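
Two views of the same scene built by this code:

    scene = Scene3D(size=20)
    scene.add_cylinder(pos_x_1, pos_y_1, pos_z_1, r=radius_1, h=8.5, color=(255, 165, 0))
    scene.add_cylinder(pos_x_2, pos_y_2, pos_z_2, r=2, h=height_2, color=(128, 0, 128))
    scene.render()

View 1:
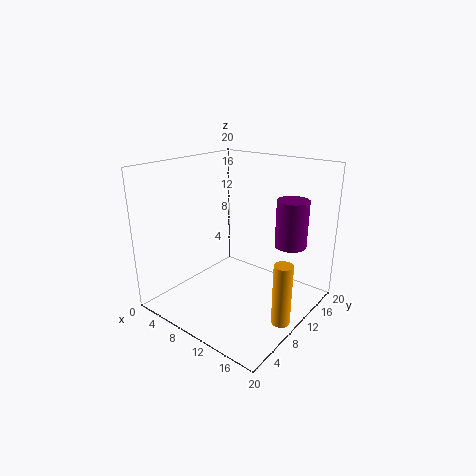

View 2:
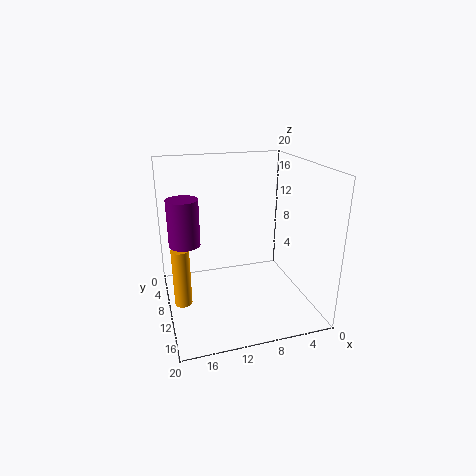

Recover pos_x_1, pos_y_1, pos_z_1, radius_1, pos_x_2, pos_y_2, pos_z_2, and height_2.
pos_x_1 = 18, pos_y_1 = 9, pos_z_1 = 0.25, radius_1 = 1.25, pos_x_2 = 17.5, pos_y_2 = 11.25, pos_z_2 = 10.5, height_2 = 6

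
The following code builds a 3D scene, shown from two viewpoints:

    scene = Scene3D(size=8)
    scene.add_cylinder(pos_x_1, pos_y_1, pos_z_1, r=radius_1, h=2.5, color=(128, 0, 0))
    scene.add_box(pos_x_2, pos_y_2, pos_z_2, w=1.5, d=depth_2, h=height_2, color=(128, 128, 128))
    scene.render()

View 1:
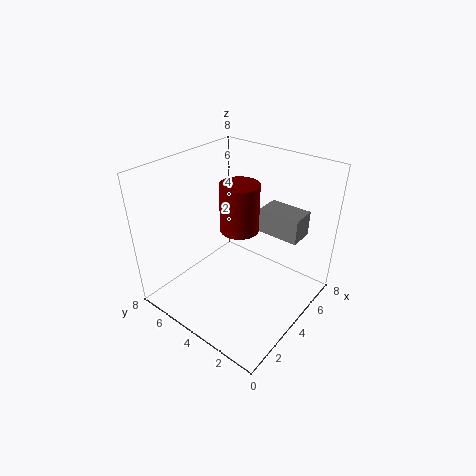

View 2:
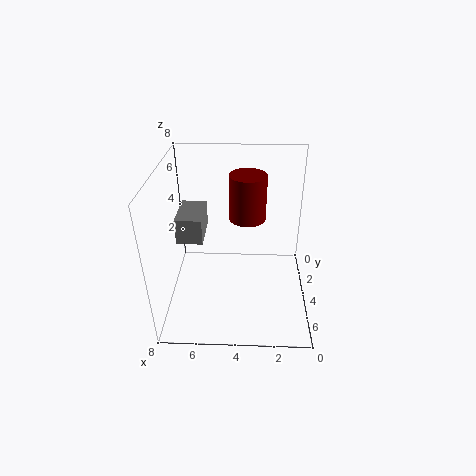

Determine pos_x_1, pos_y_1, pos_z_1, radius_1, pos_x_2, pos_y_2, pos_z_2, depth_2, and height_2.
pos_x_1 = 3.5; pos_y_1 = 3.5; pos_z_1 = 5; radius_1 = 1; pos_x_2 = 6; pos_y_2 = 1.5; pos_z_2 = 3.5; depth_2 = 2.5; height_2 = 1.5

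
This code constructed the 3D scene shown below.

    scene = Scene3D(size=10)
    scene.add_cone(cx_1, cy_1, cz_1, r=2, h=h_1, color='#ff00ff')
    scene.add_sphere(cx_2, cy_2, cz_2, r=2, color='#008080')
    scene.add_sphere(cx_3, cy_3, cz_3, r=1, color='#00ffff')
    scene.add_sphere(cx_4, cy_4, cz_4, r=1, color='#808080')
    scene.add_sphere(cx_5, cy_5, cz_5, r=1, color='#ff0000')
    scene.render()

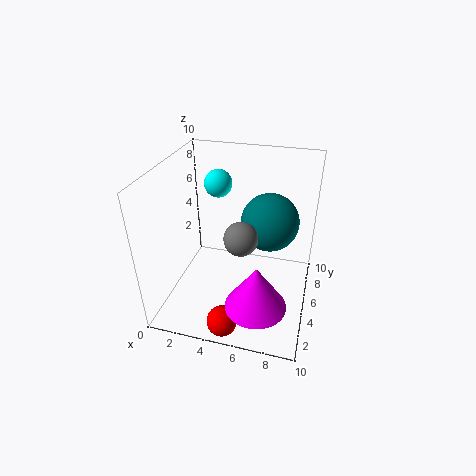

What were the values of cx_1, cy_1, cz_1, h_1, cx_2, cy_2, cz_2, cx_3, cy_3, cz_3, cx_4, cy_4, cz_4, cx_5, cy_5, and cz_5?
cx_1 = 7; cy_1 = 2; cz_1 = 2; h_1 = 3; cx_2 = 7; cy_2 = 6; cz_2 = 6; cx_3 = 3; cy_3 = 7; cz_3 = 8; cx_4 = 6; cy_4 = 2; cz_4 = 7; cx_5 = 5; cy_5 = 1; cz_5 = 1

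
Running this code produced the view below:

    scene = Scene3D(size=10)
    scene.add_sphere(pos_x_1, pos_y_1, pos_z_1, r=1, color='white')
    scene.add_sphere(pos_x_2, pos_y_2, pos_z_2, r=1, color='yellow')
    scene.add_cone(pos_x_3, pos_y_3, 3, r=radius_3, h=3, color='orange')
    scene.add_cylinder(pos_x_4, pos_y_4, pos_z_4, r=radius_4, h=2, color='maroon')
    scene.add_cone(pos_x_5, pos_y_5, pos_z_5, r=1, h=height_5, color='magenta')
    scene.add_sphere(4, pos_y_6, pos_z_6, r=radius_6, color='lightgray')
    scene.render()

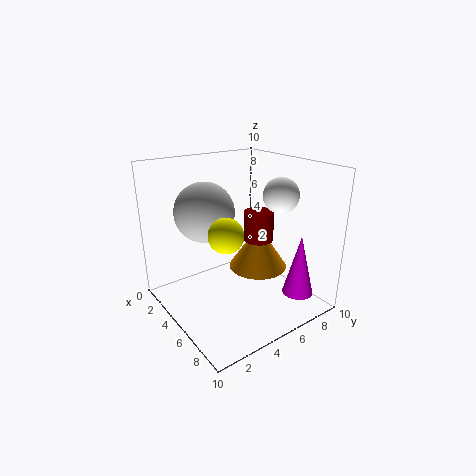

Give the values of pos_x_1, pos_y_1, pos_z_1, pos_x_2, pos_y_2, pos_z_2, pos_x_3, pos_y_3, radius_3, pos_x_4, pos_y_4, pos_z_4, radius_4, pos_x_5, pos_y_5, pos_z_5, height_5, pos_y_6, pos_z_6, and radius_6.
pos_x_1 = 9, pos_y_1 = 5, pos_z_1 = 9, pos_x_2 = 8, pos_y_2 = 2, pos_z_2 = 7, pos_x_3 = 6, pos_y_3 = 6, radius_3 = 2, pos_x_4 = 6, pos_y_4 = 6, pos_z_4 = 5, radius_4 = 1, pos_x_5 = 9, pos_y_5 = 7, pos_z_5 = 2, height_5 = 4, pos_y_6 = 3, pos_z_6 = 7, radius_6 = 2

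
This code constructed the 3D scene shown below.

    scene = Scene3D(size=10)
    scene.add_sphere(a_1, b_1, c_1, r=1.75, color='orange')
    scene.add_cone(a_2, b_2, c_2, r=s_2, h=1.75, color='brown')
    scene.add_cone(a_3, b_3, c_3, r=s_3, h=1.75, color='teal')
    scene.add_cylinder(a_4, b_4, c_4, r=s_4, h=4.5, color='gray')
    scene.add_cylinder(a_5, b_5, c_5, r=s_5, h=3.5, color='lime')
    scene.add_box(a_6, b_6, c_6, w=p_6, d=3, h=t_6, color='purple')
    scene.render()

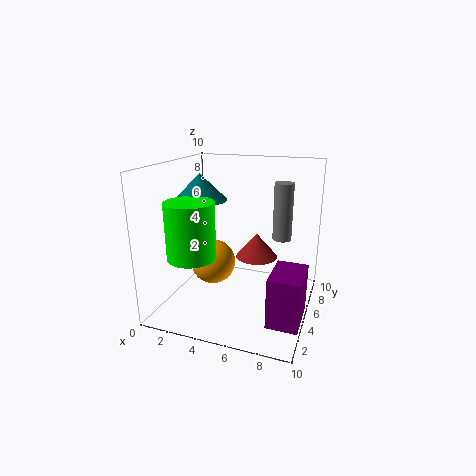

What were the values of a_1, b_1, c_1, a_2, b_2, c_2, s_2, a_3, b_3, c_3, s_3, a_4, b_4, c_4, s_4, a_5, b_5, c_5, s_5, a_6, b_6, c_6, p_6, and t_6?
a_1 = 2.25, b_1 = 6.75, c_1 = 2, a_2 = 6, b_2 = 6.25, c_2 = 3.25, s_2 = 1.5, a_3 = 2.75, b_3 = 4, c_3 = 7.75, s_3 = 1.75, a_4 = 7.25, b_4 = 9, c_4 = 3.75, s_4 = 0.75, a_5 = 3.25, b_5 = 1.5, c_5 = 4.75, s_5 = 1.5, a_6 = 8, b_6 = 1.5, c_6 = 0.75, p_6 = 2, t_6 = 3.25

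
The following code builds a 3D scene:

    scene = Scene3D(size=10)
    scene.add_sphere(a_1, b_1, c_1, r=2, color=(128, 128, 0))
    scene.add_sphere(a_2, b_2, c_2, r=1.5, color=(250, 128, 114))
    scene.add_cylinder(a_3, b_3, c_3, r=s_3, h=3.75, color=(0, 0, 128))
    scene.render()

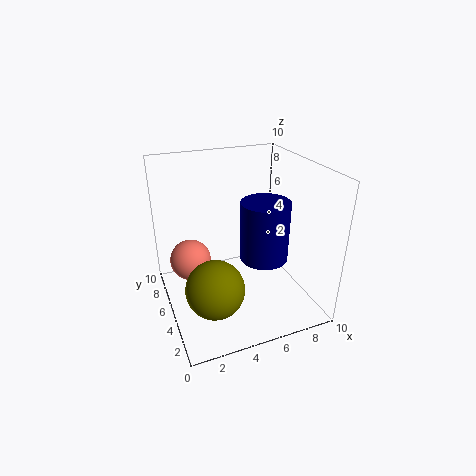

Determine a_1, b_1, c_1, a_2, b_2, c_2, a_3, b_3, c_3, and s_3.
a_1 = 2.75
b_1 = 3.5
c_1 = 2.25
a_2 = 2
b_2 = 7
c_2 = 2.75
a_3 = 5.75
b_3 = 2.5
c_3 = 4.75
s_3 = 1.5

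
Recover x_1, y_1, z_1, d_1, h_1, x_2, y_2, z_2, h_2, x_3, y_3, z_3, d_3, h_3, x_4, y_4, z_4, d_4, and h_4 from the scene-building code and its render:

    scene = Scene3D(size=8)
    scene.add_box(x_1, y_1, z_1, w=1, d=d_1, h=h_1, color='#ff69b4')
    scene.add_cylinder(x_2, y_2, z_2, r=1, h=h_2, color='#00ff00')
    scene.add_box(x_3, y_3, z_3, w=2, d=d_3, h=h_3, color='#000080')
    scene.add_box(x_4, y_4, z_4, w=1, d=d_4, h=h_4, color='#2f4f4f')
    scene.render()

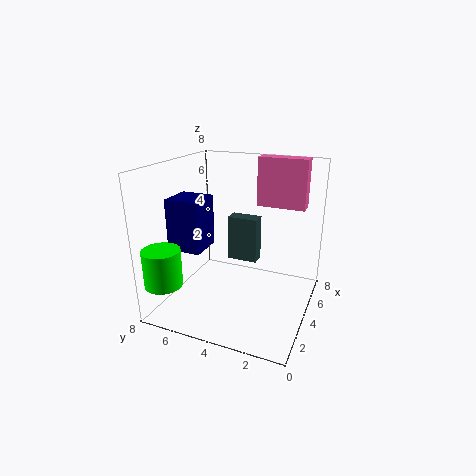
x_1 = 7, y_1 = 1, z_1 = 5, d_1 = 3, h_1 = 3, x_2 = 1, y_2 = 7, z_2 = 2, h_2 = 2, x_3 = 3, y_3 = 6, z_3 = 3, d_3 = 2, h_3 = 3, x_4 = 7, y_4 = 4, z_4 = 1, d_4 = 2, h_4 = 3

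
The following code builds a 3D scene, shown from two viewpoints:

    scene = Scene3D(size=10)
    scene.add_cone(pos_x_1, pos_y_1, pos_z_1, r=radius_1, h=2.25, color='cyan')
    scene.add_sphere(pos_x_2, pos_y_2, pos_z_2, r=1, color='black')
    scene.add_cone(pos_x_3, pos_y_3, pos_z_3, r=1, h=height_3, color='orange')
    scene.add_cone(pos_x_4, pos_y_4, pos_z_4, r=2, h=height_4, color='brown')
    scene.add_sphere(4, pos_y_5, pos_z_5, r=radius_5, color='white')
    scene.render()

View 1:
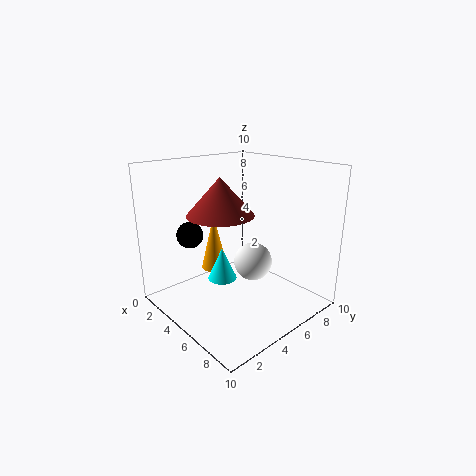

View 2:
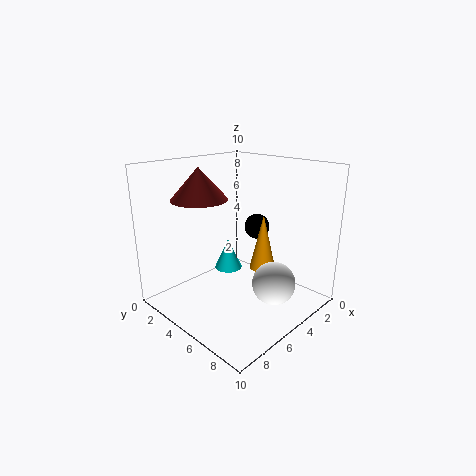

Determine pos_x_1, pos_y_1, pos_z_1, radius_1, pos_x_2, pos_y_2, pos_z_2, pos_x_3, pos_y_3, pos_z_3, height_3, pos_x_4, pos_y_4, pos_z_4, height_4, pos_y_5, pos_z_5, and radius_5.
pos_x_1 = 4.75, pos_y_1 = 3.75, pos_z_1 = 2.25, radius_1 = 1, pos_x_2 = 1.25, pos_y_2 = 3.5, pos_z_2 = 4.5, pos_x_3 = 2.25, pos_y_3 = 5, pos_z_3 = 1.75, height_3 = 4.25, pos_x_4 = 6.25, pos_y_4 = 2.5, pos_z_4 = 7.5, height_4 = 2.25, pos_y_5 = 7.5, pos_z_5 = 2, radius_5 = 1.5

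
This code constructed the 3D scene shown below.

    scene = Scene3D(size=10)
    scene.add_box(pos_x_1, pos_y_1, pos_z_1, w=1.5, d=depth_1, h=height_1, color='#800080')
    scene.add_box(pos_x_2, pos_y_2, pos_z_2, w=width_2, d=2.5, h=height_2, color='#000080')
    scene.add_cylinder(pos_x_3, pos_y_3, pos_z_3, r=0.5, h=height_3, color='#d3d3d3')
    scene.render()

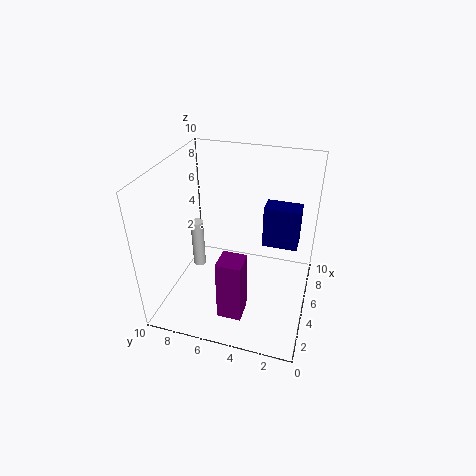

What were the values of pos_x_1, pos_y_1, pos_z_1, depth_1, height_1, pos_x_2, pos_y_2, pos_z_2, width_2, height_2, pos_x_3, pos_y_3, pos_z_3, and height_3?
pos_x_1 = 0.5, pos_y_1 = 3.5, pos_z_1 = 2, depth_1 = 1.5, height_1 = 4, pos_x_2 = 6, pos_y_2 = 1, pos_z_2 = 4, width_2 = 1.5, height_2 = 3, pos_x_3 = 7, pos_y_3 = 9, pos_z_3 = 0.5, height_3 = 4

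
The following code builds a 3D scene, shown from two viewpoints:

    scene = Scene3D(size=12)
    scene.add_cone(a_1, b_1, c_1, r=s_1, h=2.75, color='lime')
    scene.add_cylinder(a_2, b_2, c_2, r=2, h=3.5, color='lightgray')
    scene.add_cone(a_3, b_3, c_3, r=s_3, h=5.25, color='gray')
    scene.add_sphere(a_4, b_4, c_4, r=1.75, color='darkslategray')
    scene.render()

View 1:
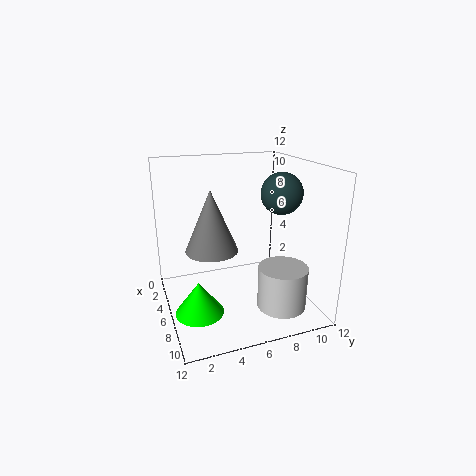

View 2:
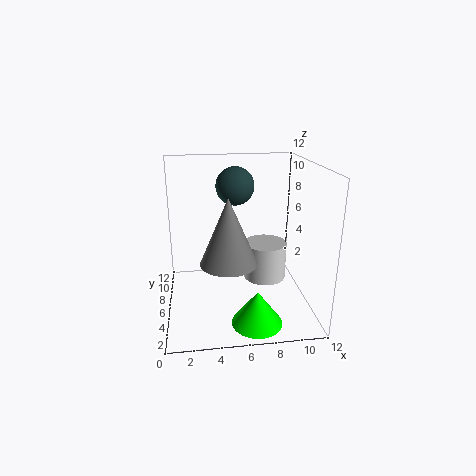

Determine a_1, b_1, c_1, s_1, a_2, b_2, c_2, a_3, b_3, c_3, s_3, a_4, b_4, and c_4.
a_1 = 7, b_1 = 2.25, c_1 = 0.25, s_1 = 2, a_2 = 9, b_2 = 8.75, c_2 = 0.75, a_3 = 5, b_3 = 4, c_3 = 4.75, s_3 = 2.25, a_4 = 6.25, b_4 = 9.75, c_4 = 9.5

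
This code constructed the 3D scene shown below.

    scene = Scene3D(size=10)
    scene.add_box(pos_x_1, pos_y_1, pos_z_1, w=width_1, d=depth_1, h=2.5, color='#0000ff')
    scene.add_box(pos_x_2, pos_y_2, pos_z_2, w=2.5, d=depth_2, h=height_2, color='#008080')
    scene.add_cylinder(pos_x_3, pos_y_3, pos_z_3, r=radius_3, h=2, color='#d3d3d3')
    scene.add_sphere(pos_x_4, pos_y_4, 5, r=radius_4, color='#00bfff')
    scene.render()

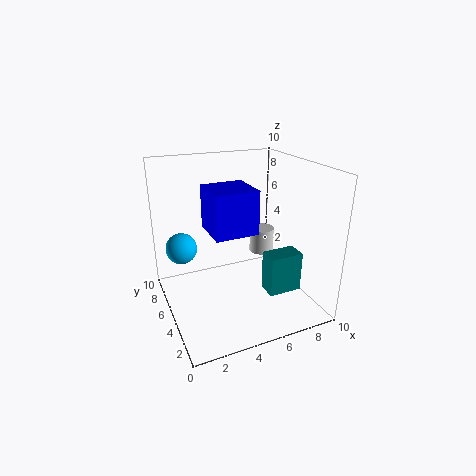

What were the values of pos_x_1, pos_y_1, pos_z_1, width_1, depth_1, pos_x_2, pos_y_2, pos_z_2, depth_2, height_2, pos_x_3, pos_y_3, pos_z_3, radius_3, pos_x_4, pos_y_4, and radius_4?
pos_x_1 = 2; pos_y_1 = 1; pos_z_1 = 7; width_1 = 2.5; depth_1 = 2.5; pos_x_2 = 7; pos_y_2 = 3.5; pos_z_2 = 0.5; depth_2 = 1.5; height_2 = 3; pos_x_3 = 8.5; pos_y_3 = 8; pos_z_3 = 2; radius_3 = 1; pos_x_4 = 1; pos_y_4 = 5; radius_4 = 1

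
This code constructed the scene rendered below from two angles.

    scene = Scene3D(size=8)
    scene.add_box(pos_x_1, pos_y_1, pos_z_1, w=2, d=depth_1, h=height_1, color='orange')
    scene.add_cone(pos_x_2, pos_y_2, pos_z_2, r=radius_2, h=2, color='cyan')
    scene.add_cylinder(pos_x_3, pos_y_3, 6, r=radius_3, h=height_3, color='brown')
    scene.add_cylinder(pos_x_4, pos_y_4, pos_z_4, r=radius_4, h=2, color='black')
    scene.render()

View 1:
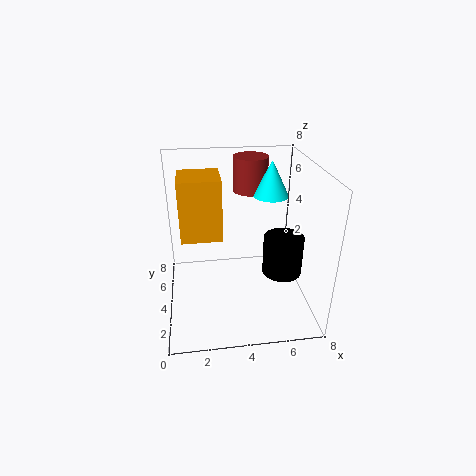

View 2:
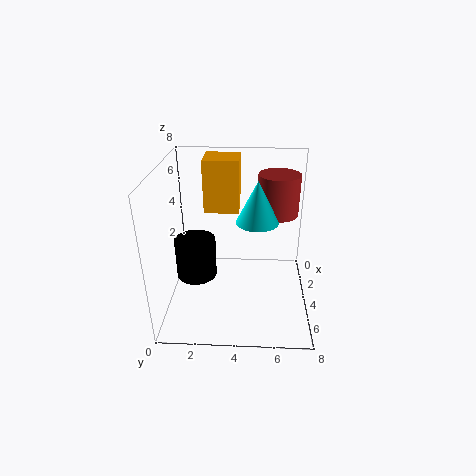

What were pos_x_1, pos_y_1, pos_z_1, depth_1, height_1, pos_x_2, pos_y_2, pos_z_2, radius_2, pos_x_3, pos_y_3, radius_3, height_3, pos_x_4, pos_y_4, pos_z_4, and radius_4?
pos_x_1 = 1
pos_y_1 = 2
pos_z_1 = 5
depth_1 = 2
height_1 = 3
pos_x_2 = 6
pos_y_2 = 5
pos_z_2 = 6
radius_2 = 1
pos_x_3 = 5
pos_y_3 = 6
radius_3 = 1
height_3 = 2
pos_x_4 = 6
pos_y_4 = 2
pos_z_4 = 3
radius_4 = 1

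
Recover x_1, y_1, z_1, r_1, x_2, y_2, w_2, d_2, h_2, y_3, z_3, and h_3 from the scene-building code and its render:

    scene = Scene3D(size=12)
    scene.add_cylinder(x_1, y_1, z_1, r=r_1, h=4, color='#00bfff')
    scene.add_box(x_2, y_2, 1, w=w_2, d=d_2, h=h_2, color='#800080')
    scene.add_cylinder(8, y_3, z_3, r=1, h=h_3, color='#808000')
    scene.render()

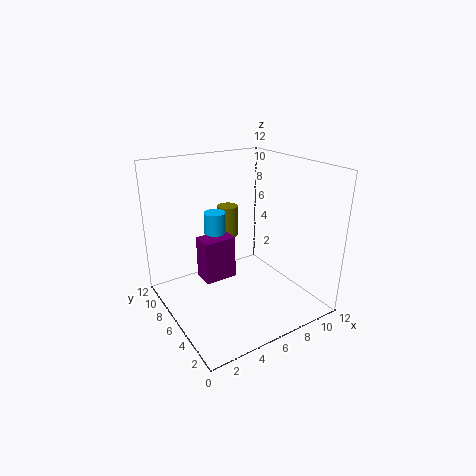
x_1 = 6
y_1 = 10
z_1 = 3
r_1 = 1
x_2 = 4
y_2 = 8
w_2 = 3
d_2 = 2
h_2 = 4
y_3 = 11
z_3 = 4
h_3 = 3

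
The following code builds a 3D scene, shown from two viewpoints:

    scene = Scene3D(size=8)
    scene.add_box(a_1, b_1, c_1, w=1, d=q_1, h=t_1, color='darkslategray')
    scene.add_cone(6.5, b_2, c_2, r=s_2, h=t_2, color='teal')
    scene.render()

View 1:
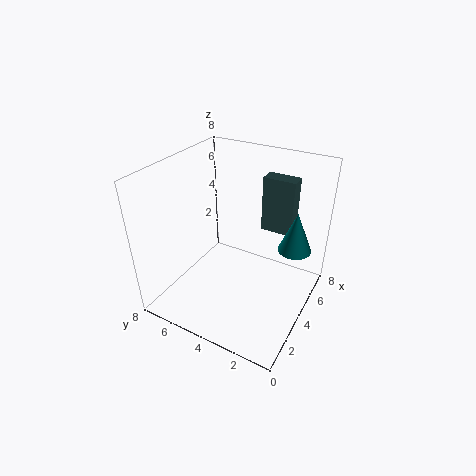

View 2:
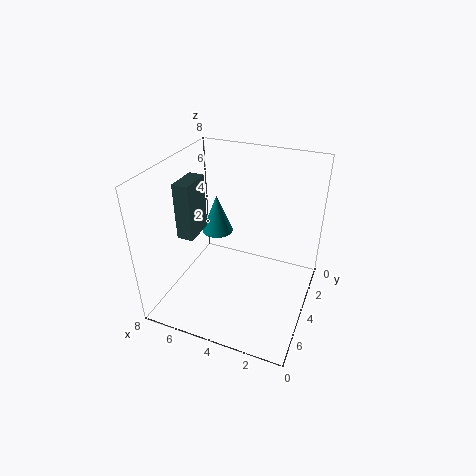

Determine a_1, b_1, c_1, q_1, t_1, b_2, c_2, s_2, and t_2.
a_1 = 7; b_1 = 2; c_1 = 3; q_1 = 2; t_1 = 3.5; b_2 = 1.5; c_2 = 2.5; s_2 = 1; t_2 = 2.5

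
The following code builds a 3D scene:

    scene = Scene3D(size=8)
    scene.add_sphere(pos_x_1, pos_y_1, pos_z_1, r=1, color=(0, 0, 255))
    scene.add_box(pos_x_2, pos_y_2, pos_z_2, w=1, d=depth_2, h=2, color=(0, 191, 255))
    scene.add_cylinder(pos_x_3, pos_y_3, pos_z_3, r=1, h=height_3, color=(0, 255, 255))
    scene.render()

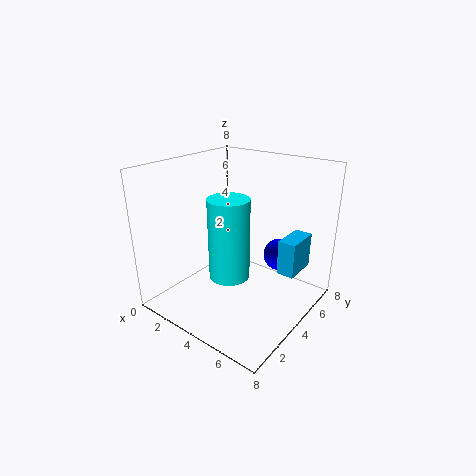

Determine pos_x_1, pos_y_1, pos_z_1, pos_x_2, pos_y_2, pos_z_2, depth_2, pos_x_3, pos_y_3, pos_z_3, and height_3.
pos_x_1 = 5; pos_y_1 = 7; pos_z_1 = 2; pos_x_2 = 6; pos_y_2 = 5; pos_z_2 = 2; depth_2 = 2; pos_x_3 = 5; pos_y_3 = 2; pos_z_3 = 3; height_3 = 4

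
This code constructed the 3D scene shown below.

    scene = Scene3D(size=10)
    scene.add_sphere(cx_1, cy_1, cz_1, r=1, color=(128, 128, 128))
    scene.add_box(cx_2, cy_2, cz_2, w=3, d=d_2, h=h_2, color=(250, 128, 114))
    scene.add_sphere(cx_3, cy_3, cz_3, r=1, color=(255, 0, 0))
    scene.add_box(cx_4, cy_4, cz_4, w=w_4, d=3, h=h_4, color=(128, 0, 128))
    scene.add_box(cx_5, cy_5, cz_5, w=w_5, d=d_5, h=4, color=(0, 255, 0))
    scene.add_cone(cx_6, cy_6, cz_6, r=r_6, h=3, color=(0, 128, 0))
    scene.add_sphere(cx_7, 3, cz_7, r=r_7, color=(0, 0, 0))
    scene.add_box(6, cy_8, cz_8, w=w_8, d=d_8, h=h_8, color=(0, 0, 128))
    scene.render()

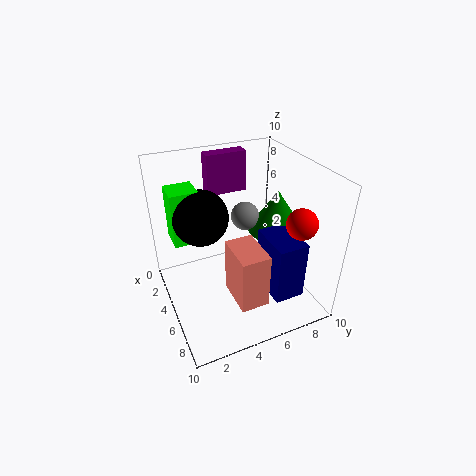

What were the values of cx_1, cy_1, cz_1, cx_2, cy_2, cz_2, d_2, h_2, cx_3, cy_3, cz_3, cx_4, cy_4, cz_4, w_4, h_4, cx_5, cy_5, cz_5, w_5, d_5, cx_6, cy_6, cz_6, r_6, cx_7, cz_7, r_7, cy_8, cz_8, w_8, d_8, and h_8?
cx_1 = 4
cy_1 = 6
cz_1 = 6
cx_2 = 5
cy_2 = 4
cz_2 = 1
d_2 = 2
h_2 = 4
cx_3 = 8
cy_3 = 8
cz_3 = 7
cx_4 = 1
cy_4 = 4
cz_4 = 7
w_4 = 1
h_4 = 3
cx_5 = 1
cy_5 = 1
cz_5 = 4
w_5 = 2
d_5 = 2
cx_6 = 5
cy_6 = 8
cz_6 = 5
r_6 = 2
cx_7 = 3
cz_7 = 6
r_7 = 2
cy_8 = 6
cz_8 = 2
w_8 = 3
d_8 = 2
h_8 = 4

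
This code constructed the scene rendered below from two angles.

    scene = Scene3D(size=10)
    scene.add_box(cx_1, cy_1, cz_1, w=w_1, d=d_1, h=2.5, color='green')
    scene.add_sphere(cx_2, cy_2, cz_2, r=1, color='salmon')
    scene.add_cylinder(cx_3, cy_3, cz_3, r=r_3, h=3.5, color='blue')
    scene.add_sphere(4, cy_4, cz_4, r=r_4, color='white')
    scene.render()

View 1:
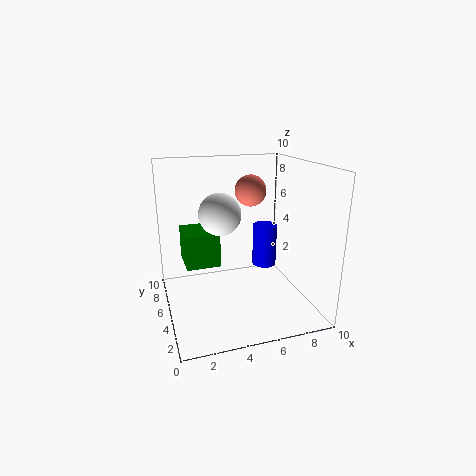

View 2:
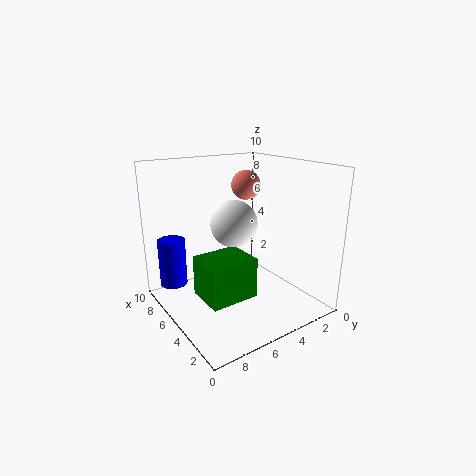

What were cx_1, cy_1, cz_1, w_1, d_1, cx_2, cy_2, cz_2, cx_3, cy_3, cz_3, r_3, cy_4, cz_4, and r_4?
cx_1 = 1.5, cy_1 = 6, cz_1 = 2.5, w_1 = 2.5, d_1 = 3, cx_2 = 5.5, cy_2 = 4, cz_2 = 8.5, cx_3 = 8.5, cy_3 = 8.5, cz_3 = 1, r_3 = 1, cy_4 = 6, cz_4 = 6.5, r_4 = 1.5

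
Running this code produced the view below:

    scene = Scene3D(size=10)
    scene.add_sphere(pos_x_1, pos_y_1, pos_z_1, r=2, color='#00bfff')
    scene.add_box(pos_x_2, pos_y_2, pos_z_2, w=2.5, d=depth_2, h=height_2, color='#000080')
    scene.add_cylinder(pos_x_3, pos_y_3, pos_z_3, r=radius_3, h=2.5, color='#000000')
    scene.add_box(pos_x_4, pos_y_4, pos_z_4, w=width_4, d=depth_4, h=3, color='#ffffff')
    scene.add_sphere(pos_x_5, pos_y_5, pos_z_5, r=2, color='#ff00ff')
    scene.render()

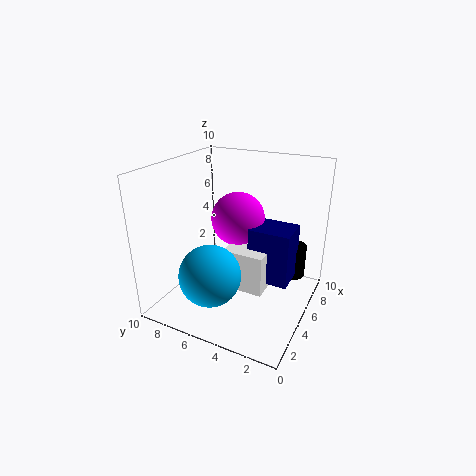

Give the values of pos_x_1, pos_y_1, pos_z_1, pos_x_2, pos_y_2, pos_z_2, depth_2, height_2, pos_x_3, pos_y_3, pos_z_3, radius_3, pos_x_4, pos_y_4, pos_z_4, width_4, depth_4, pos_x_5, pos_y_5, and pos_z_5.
pos_x_1 = 2; pos_y_1 = 5.5; pos_z_1 = 3.5; pos_x_2 = 5.5; pos_y_2 = 1.5; pos_z_2 = 1.5; depth_2 = 3; height_2 = 4; pos_x_3 = 8.5; pos_y_3 = 2; pos_z_3 = 1; radius_3 = 1; pos_x_4 = 4.5; pos_y_4 = 3; pos_z_4 = 1; width_4 = 2; depth_4 = 3; pos_x_5 = 7; pos_y_5 = 6; pos_z_5 = 5.5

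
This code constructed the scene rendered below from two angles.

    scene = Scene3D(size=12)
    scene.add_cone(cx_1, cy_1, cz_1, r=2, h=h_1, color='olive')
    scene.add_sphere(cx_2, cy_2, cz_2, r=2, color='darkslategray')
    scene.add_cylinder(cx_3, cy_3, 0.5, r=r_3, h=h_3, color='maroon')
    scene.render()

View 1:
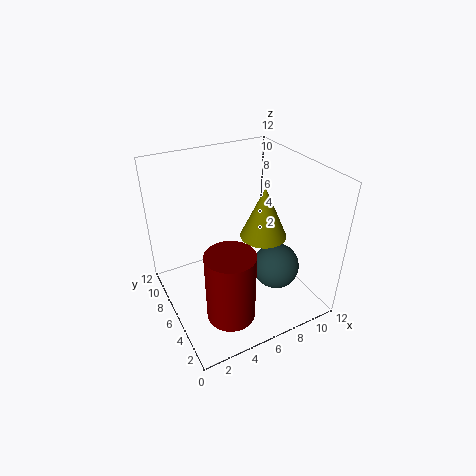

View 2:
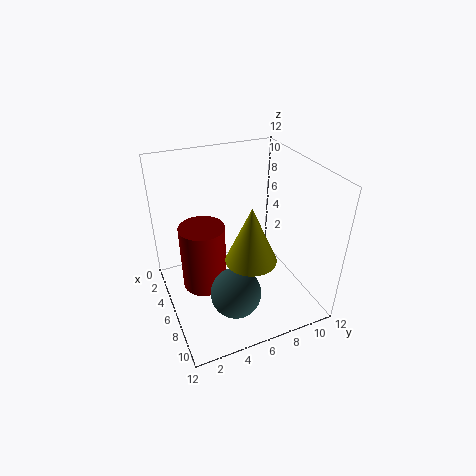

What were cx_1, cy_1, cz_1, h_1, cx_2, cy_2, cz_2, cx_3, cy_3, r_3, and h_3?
cx_1 = 8.5
cy_1 = 6
cz_1 = 5.5
h_1 = 4.5
cx_2 = 9
cy_2 = 4.5
cz_2 = 3
cx_3 = 4
cy_3 = 3.5
r_3 = 2
h_3 = 6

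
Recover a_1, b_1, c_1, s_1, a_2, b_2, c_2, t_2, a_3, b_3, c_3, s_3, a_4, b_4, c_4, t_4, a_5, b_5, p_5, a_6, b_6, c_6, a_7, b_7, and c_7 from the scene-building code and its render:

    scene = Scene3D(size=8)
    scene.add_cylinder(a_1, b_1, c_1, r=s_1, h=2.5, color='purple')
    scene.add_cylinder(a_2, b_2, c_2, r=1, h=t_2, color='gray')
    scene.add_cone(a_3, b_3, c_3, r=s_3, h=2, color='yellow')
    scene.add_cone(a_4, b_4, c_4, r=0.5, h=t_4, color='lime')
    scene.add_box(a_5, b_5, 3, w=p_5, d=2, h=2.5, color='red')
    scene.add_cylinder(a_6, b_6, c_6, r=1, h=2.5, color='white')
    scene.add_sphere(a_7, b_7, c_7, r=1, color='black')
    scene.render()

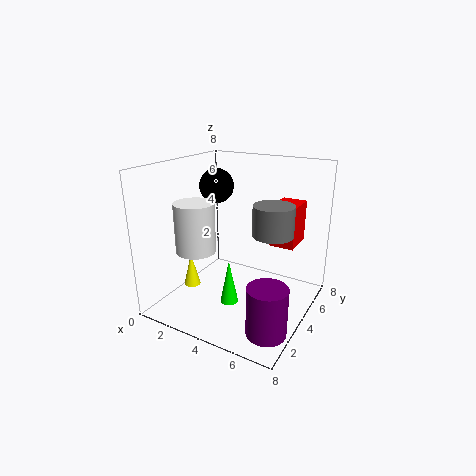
a_1 = 7, b_1 = 1.5, c_1 = 0.5, s_1 = 1, a_2 = 6.5, b_2 = 3, c_2 = 5, t_2 = 1.5, a_3 = 1, b_3 = 3.5, c_3 = 0.5, s_3 = 0.5, a_4 = 4, b_4 = 3, c_4 = 0.5, t_4 = 2.5, a_5 = 5, b_5 = 6, p_5 = 1.5, a_6 = 3, b_6 = 1.5, c_6 = 4, a_7 = 2, b_7 = 5, c_7 = 6.5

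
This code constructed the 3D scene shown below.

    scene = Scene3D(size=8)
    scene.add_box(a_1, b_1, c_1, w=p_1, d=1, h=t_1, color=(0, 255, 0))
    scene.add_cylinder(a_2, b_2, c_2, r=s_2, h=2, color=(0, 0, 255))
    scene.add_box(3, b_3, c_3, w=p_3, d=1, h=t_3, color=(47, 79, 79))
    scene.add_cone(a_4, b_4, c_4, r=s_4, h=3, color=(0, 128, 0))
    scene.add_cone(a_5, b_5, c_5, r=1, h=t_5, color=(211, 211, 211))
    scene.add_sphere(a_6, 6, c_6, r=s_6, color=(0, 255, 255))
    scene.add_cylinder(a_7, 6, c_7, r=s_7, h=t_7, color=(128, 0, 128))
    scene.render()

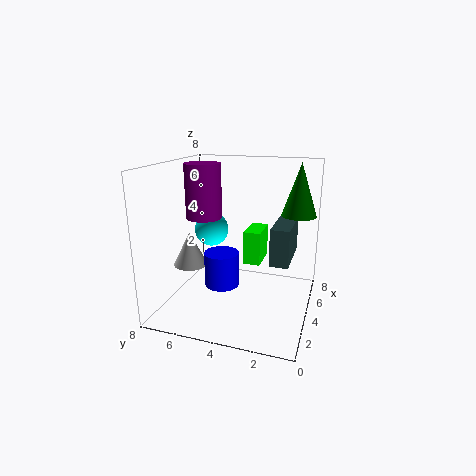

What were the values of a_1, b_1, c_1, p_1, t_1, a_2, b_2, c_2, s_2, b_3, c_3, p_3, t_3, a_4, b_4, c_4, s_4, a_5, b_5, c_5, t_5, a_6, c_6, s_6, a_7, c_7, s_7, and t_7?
a_1 = 5
b_1 = 3
c_1 = 2
p_1 = 2
t_1 = 2
a_2 = 4
b_2 = 5
c_2 = 1
s_2 = 1
b_3 = 1
c_3 = 3
p_3 = 3
t_3 = 2
a_4 = 6
b_4 = 1
c_4 = 5
s_4 = 1
a_5 = 4
b_5 = 7
c_5 = 2
t_5 = 2
a_6 = 5
c_6 = 4
s_6 = 1
a_7 = 4
c_7 = 5
s_7 = 1
t_7 = 3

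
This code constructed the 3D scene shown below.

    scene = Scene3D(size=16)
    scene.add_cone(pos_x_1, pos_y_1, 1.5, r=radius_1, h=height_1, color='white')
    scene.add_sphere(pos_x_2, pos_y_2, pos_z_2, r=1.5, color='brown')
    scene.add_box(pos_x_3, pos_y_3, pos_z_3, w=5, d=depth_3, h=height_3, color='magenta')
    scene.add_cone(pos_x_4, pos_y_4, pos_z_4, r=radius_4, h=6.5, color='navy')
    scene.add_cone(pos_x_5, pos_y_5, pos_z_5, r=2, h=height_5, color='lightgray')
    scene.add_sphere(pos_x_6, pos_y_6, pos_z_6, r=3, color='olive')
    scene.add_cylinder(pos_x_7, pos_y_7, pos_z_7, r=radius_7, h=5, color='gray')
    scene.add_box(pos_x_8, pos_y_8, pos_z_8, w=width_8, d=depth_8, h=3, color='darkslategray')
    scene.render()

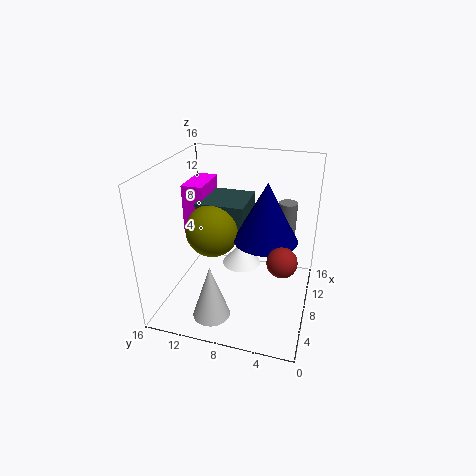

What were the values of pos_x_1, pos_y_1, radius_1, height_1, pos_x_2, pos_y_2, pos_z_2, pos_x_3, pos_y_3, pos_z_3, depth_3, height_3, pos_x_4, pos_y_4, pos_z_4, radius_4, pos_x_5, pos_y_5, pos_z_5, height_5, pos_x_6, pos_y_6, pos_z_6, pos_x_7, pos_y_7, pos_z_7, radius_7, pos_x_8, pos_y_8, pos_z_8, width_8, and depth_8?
pos_x_1 = 13; pos_y_1 = 9; radius_1 = 2.5; height_1 = 3; pos_x_2 = 4.5; pos_y_2 = 2.5; pos_z_2 = 8; pos_x_3 = 9; pos_y_3 = 12.5; pos_z_3 = 7; depth_3 = 2.5; height_3 = 6; pos_x_4 = 8.5; pos_y_4 = 5; pos_z_4 = 8; radius_4 = 3.5; pos_x_5 = 3; pos_y_5 = 9.5; pos_z_5 = 1; height_5 = 6; pos_x_6 = 8; pos_y_6 = 11; pos_z_6 = 8.5; pos_x_7 = 10; pos_y_7 = 3; pos_z_7 = 7; radius_7 = 1; pos_x_8 = 8; pos_y_8 = 7.5; pos_z_8 = 8.5; width_8 = 5.5; depth_8 = 5.5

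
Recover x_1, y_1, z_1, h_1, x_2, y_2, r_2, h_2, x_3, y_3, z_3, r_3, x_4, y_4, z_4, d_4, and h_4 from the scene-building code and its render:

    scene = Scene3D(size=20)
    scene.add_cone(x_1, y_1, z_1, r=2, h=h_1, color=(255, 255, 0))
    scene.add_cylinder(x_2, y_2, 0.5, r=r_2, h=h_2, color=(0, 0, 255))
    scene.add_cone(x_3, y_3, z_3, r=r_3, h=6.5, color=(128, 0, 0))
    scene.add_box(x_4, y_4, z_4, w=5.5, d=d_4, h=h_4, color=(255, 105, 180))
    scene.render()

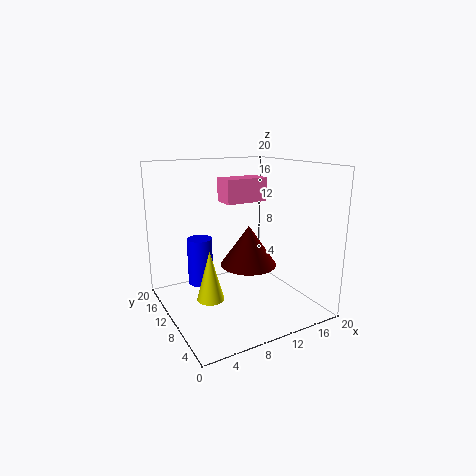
x_1 = 6.5; y_1 = 12; z_1 = 0.5; h_1 = 7.5; x_2 = 7.5; y_2 = 18; r_2 = 2; h_2 = 7.5; x_3 = 14.5; y_3 = 14.5; z_3 = 3.5; r_3 = 4.5; x_4 = 7; y_4 = 7; z_4 = 15.5; d_4 = 3; h_4 = 3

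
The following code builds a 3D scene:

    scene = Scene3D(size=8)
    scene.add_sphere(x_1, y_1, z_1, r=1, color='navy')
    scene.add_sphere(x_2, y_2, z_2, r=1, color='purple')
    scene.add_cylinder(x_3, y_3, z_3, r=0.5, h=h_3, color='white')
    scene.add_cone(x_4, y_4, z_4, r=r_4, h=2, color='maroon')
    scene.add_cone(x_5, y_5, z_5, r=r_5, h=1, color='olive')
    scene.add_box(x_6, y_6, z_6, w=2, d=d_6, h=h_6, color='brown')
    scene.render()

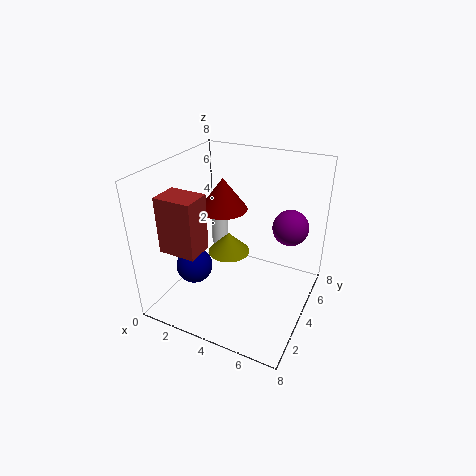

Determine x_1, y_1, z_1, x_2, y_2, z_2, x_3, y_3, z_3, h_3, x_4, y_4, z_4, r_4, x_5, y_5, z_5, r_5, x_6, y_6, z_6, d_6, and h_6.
x_1 = 2; y_1 = 2.5; z_1 = 2.5; x_2 = 6.5; y_2 = 5.5; z_2 = 4.5; x_3 = 2; y_3 = 5.5; z_3 = 2.5; h_3 = 2.5; x_4 = 2; y_4 = 6; z_4 = 4.5; r_4 = 1.5; x_5 = 4.5; y_5 = 2; z_5 = 4.5; r_5 = 1; x_6 = 1; y_6 = 1; z_6 = 4; d_6 = 1.5; h_6 = 3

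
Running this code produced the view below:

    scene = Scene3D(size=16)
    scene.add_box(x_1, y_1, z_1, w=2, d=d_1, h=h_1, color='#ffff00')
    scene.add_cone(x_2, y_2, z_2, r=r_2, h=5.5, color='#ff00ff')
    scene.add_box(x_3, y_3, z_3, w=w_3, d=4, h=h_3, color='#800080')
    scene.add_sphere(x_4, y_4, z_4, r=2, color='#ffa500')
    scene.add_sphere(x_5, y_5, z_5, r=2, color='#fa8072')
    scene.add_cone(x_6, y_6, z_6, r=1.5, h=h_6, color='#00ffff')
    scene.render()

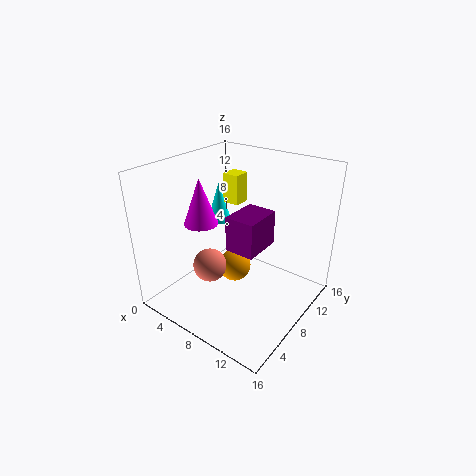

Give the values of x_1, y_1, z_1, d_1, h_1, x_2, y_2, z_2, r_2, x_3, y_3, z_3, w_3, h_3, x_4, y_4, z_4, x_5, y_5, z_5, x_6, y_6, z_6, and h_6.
x_1 = 4; y_1 = 10.5; z_1 = 10.5; d_1 = 2; h_1 = 3.5; x_2 = 3; y_2 = 7.5; z_2 = 8.5; r_2 = 2; x_3 = 9.5; y_3 = 4; z_3 = 9; w_3 = 3; h_3 = 3.5; x_4 = 6; y_4 = 10; z_4 = 2.5; x_5 = 4.5; y_5 = 7; z_5 = 3.5; x_6 = 2; y_6 = 12; z_6 = 7; h_6 = 5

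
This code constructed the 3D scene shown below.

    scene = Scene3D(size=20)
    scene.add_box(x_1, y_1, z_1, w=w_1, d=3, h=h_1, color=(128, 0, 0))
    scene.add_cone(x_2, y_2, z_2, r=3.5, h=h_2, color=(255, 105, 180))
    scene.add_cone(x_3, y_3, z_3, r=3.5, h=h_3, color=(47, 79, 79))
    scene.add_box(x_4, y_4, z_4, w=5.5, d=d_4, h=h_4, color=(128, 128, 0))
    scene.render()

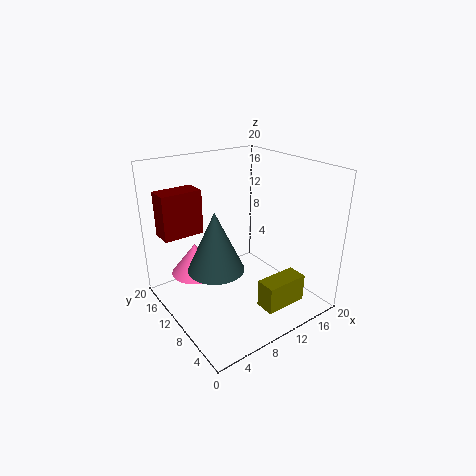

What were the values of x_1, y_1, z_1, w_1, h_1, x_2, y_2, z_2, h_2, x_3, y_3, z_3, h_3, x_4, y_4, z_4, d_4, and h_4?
x_1 = 0.5
y_1 = 12.5
z_1 = 11
w_1 = 5.5
h_1 = 6
x_2 = 5.5
y_2 = 14.5
z_2 = 4
h_2 = 4.5
x_3 = 4.5
y_3 = 7
z_3 = 8.5
h_3 = 7.5
x_4 = 8
y_4 = 0.5
z_4 = 4
d_4 = 2.5
h_4 = 3.5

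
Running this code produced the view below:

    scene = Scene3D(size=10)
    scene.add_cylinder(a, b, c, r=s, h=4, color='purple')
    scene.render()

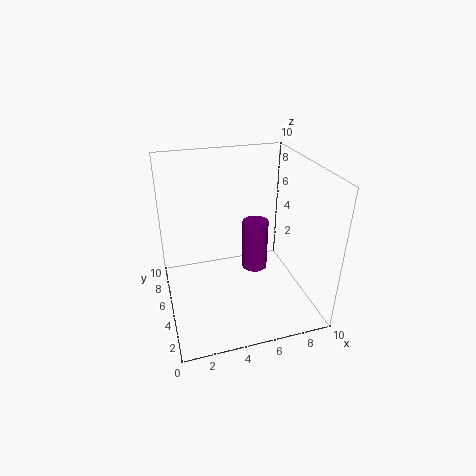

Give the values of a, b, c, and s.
a = 7; b = 7; c = 1; s = 1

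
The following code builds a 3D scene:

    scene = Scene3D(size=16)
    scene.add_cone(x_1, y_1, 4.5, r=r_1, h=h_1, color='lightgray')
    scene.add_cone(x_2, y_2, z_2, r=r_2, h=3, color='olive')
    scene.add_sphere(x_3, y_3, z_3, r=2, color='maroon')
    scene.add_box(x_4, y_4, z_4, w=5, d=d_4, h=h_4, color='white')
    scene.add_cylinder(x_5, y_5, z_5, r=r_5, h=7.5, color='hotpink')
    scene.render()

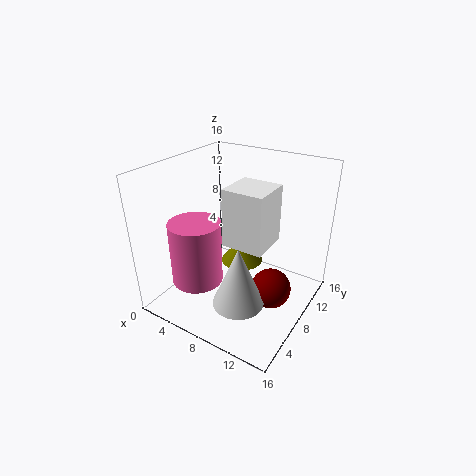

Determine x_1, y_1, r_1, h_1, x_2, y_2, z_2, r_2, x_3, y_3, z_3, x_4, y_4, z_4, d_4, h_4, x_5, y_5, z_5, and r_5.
x_1 = 11.5; y_1 = 2.5; r_1 = 2.5; h_1 = 6; x_2 = 7; y_2 = 10.5; z_2 = 3.5; r_2 = 2.5; x_3 = 13.5; y_3 = 5.5; z_3 = 5; x_4 = 5.5; y_4 = 8.5; z_4 = 6; d_4 = 5; h_4 = 7; x_5 = 3.5; y_5 = 6; z_5 = 2; r_5 = 3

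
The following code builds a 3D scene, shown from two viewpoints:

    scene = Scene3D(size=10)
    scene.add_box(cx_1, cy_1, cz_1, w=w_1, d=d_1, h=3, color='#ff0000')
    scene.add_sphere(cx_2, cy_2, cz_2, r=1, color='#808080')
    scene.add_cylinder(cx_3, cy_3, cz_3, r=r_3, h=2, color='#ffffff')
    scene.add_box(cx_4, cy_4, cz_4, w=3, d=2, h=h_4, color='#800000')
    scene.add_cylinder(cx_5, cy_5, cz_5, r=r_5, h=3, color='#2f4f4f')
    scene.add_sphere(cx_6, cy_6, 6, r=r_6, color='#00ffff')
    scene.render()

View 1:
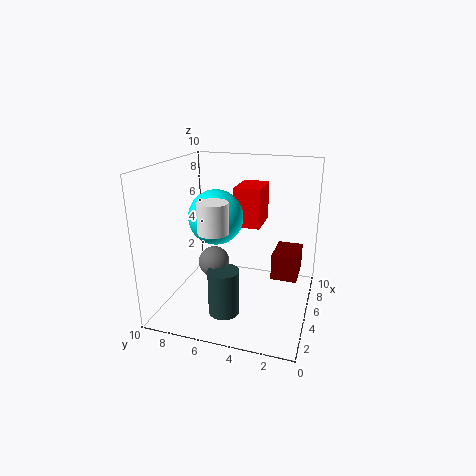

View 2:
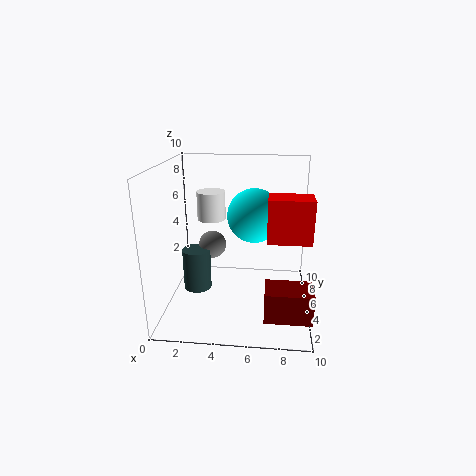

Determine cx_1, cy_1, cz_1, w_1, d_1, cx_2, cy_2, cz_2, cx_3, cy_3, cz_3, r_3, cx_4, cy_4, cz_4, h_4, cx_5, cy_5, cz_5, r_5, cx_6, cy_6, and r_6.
cx_1 = 7
cy_1 = 4
cz_1 = 5
w_1 = 3
d_1 = 2
cx_2 = 3
cy_2 = 6
cz_2 = 4
cx_3 = 3
cy_3 = 6
cz_3 = 6
r_3 = 1
cx_4 = 7
cy_4 = 1
cz_4 = 1
h_4 = 2
cx_5 = 2
cy_5 = 5
cz_5 = 1
r_5 = 1
cx_6 = 6
cy_6 = 7
r_6 = 2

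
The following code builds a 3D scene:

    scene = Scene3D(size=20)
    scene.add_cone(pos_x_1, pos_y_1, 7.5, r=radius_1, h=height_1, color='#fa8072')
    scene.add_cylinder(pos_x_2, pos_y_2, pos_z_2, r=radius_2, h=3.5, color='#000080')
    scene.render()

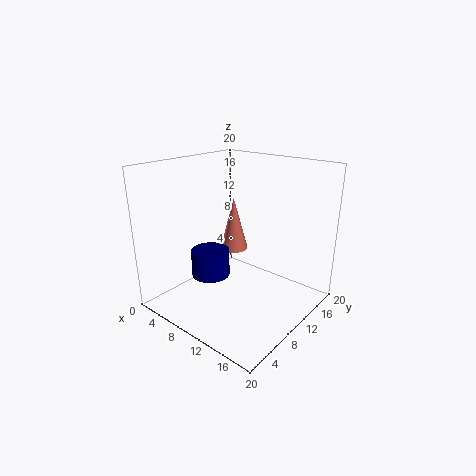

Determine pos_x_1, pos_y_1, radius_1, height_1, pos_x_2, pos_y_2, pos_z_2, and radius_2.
pos_x_1 = 8, pos_y_1 = 11.5, radius_1 = 2, height_1 = 7.5, pos_x_2 = 9, pos_y_2 = 5.5, pos_z_2 = 6, radius_2 = 2.5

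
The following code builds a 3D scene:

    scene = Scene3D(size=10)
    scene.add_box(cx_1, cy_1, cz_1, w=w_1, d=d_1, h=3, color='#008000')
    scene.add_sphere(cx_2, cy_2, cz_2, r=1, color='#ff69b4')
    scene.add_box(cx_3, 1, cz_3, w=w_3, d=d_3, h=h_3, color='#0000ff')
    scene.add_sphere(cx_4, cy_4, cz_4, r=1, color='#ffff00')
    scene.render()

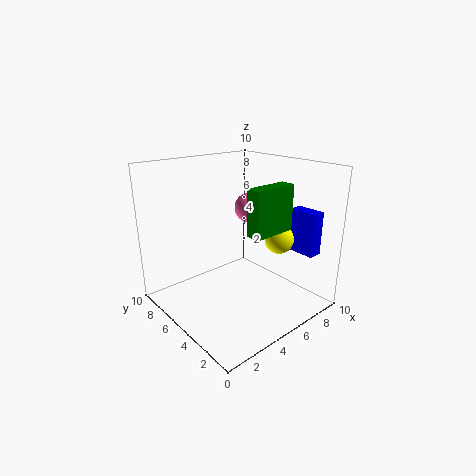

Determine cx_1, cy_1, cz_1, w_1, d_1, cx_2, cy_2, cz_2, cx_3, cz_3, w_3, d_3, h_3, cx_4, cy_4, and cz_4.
cx_1 = 4, cy_1 = 2, cz_1 = 6, w_1 = 3, d_1 = 1, cx_2 = 6, cy_2 = 5, cz_2 = 7, cx_3 = 8, cz_3 = 4, w_3 = 1, d_3 = 2, h_3 = 3, cx_4 = 7, cy_4 = 3, cz_4 = 5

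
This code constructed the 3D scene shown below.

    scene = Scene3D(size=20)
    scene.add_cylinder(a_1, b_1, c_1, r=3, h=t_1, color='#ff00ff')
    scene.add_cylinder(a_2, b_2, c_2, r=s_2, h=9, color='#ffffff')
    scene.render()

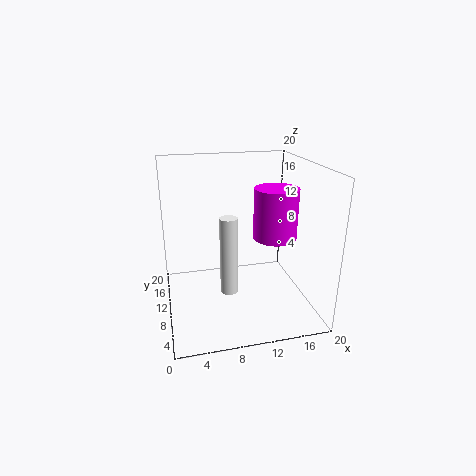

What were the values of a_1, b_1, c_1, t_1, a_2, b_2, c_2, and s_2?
a_1 = 15
b_1 = 9
c_1 = 10
t_1 = 7
a_2 = 7
b_2 = 2
c_2 = 7
s_2 = 1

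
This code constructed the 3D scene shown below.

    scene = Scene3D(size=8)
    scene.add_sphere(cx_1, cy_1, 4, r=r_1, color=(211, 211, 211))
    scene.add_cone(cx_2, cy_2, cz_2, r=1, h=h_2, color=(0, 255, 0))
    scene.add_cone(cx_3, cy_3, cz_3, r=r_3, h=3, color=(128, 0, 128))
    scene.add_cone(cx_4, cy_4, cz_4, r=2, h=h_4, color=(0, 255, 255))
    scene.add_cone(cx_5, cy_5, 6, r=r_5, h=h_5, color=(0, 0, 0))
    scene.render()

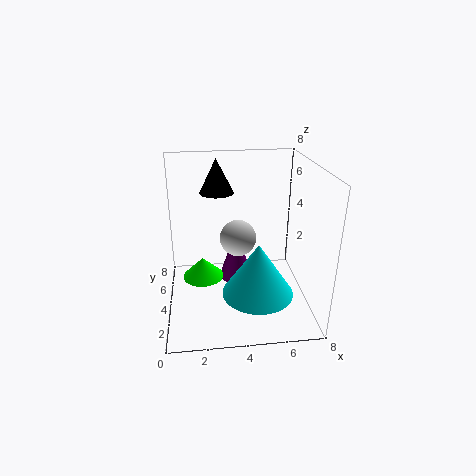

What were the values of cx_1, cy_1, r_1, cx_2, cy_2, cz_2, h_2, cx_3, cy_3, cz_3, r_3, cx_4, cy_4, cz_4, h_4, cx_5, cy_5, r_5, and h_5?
cx_1 = 4; cy_1 = 4; r_1 = 1; cx_2 = 2; cy_2 = 2; cz_2 = 3; h_2 = 1; cx_3 = 4; cy_3 = 5; cz_3 = 1; r_3 = 1; cx_4 = 5; cy_4 = 3; cz_4 = 1; h_4 = 3; cx_5 = 3; cy_5 = 6; r_5 = 1; h_5 = 2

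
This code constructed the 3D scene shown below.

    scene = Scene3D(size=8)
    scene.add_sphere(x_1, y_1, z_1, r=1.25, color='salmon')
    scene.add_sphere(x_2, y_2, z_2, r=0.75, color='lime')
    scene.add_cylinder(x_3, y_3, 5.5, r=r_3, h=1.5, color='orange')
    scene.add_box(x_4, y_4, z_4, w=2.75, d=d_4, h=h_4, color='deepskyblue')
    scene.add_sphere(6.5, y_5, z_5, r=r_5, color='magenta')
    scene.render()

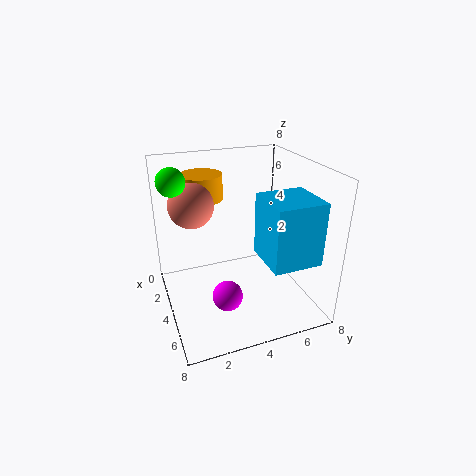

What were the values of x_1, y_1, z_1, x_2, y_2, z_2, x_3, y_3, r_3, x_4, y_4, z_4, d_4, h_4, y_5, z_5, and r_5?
x_1 = 2.75
y_1 = 1.75
z_1 = 5.75
x_2 = 3
y_2 = 0.75
z_2 = 7.25
x_3 = 1.25
y_3 = 2.75
r_3 = 1.25
x_4 = 4
y_4 = 5
z_4 = 3
d_4 = 2.75
h_4 = 3.5
y_5 = 2.5
z_5 = 2.25
r_5 = 0.75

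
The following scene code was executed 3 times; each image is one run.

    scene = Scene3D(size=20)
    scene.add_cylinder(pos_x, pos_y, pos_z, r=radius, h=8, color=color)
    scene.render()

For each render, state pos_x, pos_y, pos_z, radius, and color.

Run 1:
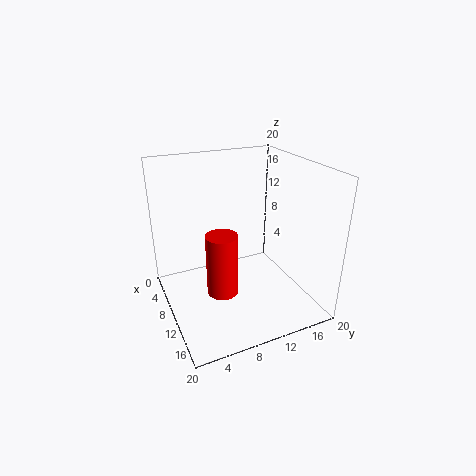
pos_x = 14; pos_y = 6; pos_z = 5; radius = 2; color = 'red'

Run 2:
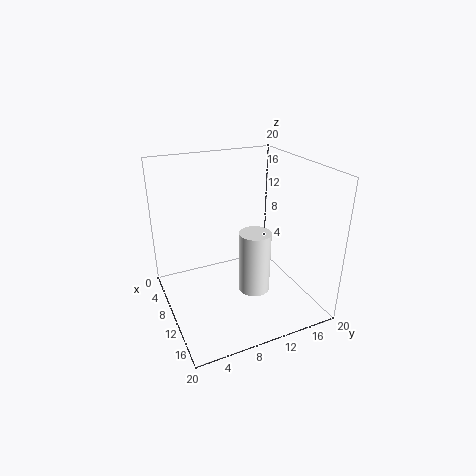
pos_x = 15; pos_y = 10; pos_z = 5; radius = 2; color = 'white'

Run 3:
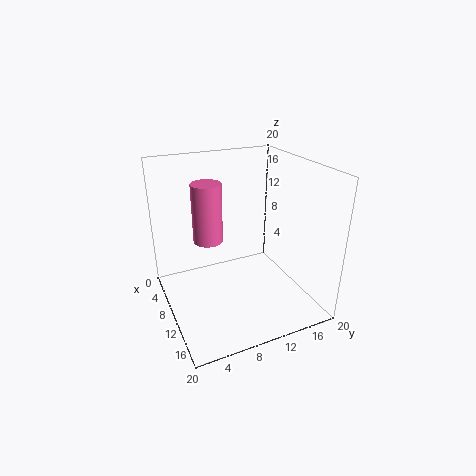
pos_x = 9; pos_y = 6; pos_z = 10; radius = 2; color = 'hotpink'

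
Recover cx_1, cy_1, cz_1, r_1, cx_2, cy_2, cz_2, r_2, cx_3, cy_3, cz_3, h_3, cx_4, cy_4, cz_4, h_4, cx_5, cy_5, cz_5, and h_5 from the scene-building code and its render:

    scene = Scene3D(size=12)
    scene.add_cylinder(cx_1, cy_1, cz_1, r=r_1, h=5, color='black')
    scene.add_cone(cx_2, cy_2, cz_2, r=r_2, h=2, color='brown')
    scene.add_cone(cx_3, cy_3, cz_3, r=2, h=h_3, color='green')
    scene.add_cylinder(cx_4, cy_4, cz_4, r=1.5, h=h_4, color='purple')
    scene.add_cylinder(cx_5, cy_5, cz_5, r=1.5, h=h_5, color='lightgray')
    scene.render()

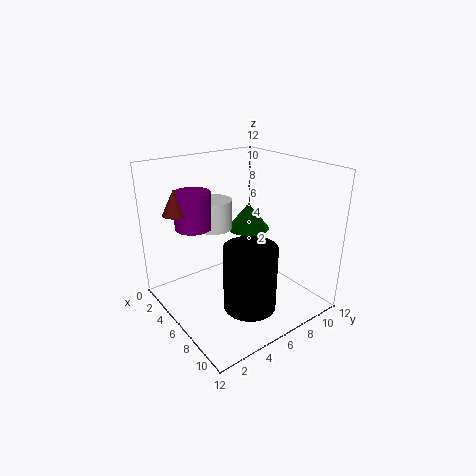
cx_1 = 9.5, cy_1 = 4.5, cz_1 = 2, r_1 = 2, cx_2 = 4, cy_2 = 1.5, cz_2 = 8.5, r_2 = 1, cx_3 = 3, cy_3 = 9.5, cz_3 = 5, h_3 = 2.5, cx_4 = 4, cy_4 = 3, cz_4 = 7, h_4 = 3, cx_5 = 4, cy_5 = 5, cz_5 = 6.5, h_5 = 2.5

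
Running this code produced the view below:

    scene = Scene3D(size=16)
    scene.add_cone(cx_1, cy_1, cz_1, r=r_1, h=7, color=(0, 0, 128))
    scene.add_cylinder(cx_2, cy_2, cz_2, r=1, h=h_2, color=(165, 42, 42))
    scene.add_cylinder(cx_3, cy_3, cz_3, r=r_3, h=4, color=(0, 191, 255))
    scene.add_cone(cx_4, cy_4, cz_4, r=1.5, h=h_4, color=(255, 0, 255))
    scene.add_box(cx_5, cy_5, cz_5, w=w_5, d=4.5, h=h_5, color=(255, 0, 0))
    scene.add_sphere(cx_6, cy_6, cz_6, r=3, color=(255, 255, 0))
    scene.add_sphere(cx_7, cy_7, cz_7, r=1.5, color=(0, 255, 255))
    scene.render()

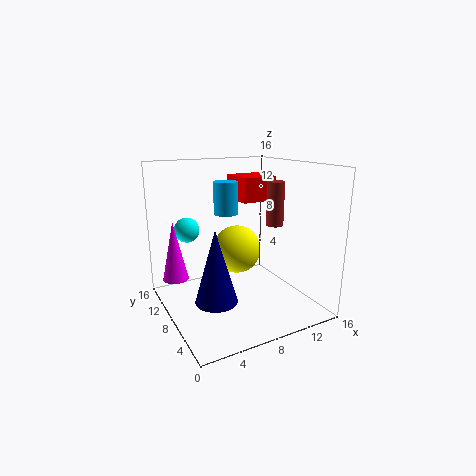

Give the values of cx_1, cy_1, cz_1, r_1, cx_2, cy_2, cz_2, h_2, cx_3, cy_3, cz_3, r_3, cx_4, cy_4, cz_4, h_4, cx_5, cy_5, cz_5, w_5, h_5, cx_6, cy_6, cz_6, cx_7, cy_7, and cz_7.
cx_1 = 3, cy_1 = 3, cz_1 = 4, r_1 = 2, cx_2 = 12.5, cy_2 = 7.5, cz_2 = 9, h_2 = 5, cx_3 = 9, cy_3 = 13, cz_3 = 9.5, r_3 = 1.5, cx_4 = 2, cy_4 = 12.5, cz_4 = 2.5, h_4 = 7, cx_5 = 10.5, cy_5 = 11, cz_5 = 11, w_5 = 4.5, h_5 = 3, cx_6 = 10, cy_6 = 12, cz_6 = 5, cx_7 = 4, cy_7 = 13.5, cz_7 = 8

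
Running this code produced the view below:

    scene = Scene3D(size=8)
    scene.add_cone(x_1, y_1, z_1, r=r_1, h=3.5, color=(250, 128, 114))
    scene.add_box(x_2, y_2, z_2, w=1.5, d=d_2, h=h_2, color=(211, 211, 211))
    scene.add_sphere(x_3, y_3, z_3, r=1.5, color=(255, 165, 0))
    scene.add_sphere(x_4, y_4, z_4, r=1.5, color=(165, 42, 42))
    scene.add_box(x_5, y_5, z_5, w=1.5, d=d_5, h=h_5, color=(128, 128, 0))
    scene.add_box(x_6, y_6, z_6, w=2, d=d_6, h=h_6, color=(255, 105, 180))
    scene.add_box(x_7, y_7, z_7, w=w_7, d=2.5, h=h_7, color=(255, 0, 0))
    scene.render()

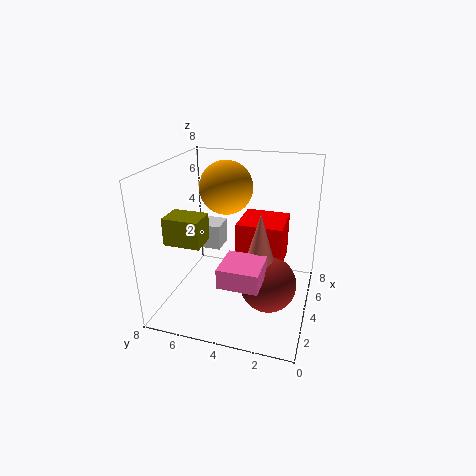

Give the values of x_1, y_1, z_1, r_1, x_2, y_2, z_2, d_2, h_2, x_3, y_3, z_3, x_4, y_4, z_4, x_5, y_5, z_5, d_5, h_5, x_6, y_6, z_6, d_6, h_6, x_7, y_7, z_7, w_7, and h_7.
x_1 = 3, y_1 = 2.5, z_1 = 2.5, r_1 = 1, x_2 = 5, y_2 = 5.5, z_2 = 2.5, d_2 = 1.5, h_2 = 1.5, x_3 = 5, y_3 = 5, z_3 = 6.5, x_4 = 3, y_4 = 2, z_4 = 2, x_5 = 2, y_5 = 5.5, z_5 = 4, d_5 = 2, h_5 = 1.5, x_6 = 0.5, y_6 = 2, z_6 = 3, d_6 = 2, h_6 = 1, x_7 = 3.5, y_7 = 1.5, z_7 = 2.5, w_7 = 2.5, h_7 = 2.5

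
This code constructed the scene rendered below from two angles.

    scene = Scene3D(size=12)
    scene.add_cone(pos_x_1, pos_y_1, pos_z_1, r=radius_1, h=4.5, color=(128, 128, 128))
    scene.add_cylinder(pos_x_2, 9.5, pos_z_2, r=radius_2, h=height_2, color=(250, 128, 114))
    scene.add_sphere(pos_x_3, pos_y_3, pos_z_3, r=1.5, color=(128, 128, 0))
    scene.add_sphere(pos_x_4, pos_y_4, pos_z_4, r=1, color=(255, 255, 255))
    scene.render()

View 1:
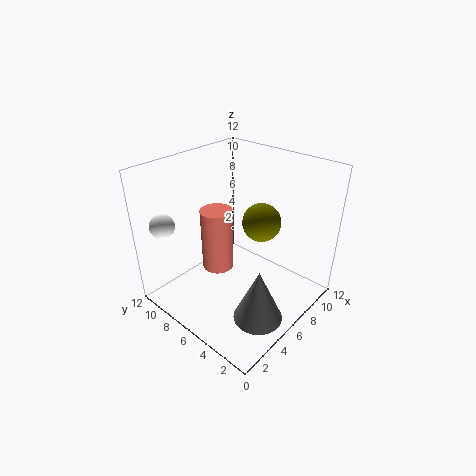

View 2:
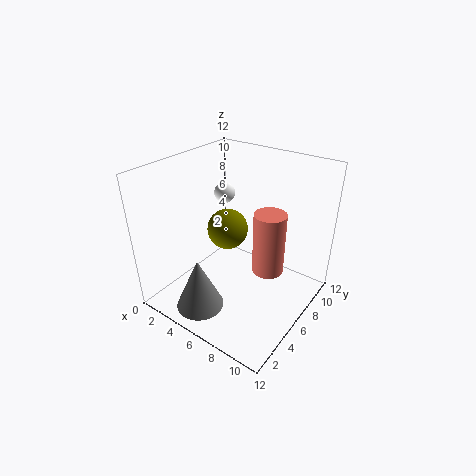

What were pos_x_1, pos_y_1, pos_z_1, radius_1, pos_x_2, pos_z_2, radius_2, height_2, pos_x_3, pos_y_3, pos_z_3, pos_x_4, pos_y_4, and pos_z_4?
pos_x_1 = 4.5; pos_y_1 = 2.5; pos_z_1 = 0.5; radius_1 = 2; pos_x_2 = 7; pos_z_2 = 1; radius_2 = 1.5; height_2 = 6; pos_x_3 = 6.5; pos_y_3 = 4; pos_z_3 = 8; pos_x_4 = 1.5; pos_y_4 = 10; pos_z_4 = 7.5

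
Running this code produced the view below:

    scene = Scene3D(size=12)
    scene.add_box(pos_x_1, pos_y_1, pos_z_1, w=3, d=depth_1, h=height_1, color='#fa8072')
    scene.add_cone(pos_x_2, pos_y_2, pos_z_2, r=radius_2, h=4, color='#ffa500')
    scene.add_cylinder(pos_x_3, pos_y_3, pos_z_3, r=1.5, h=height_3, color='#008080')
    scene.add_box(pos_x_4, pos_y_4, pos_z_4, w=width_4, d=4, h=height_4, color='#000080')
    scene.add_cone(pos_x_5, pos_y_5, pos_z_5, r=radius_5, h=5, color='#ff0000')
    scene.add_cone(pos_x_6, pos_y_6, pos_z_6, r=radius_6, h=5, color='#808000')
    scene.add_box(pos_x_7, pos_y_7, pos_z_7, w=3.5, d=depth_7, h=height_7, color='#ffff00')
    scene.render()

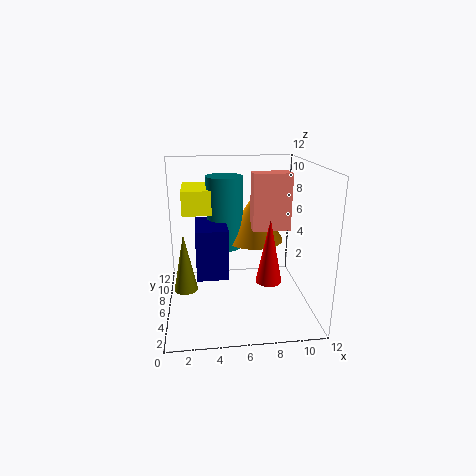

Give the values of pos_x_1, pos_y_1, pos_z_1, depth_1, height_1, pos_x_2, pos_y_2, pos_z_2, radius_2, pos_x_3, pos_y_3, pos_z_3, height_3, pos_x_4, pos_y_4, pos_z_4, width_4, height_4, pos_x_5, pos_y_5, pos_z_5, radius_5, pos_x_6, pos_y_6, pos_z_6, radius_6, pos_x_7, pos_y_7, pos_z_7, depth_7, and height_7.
pos_x_1 = 7; pos_y_1 = 4.5; pos_z_1 = 7; depth_1 = 1.5; height_1 = 4.5; pos_x_2 = 7.5; pos_y_2 = 7; pos_z_2 = 5.5; radius_2 = 2.5; pos_x_3 = 5; pos_y_3 = 7; pos_z_3 = 5; height_3 = 6; pos_x_4 = 2.5; pos_y_4 = 3.5; pos_z_4 = 3.5; width_4 = 2.5; height_4 = 4; pos_x_5 = 8; pos_y_5 = 3; pos_z_5 = 3.5; radius_5 = 1; pos_x_6 = 1.5; pos_y_6 = 6; pos_z_6 = 1.5; radius_6 = 1; pos_x_7 = 1.5; pos_y_7 = 6; pos_z_7 = 8; depth_7 = 4; height_7 = 2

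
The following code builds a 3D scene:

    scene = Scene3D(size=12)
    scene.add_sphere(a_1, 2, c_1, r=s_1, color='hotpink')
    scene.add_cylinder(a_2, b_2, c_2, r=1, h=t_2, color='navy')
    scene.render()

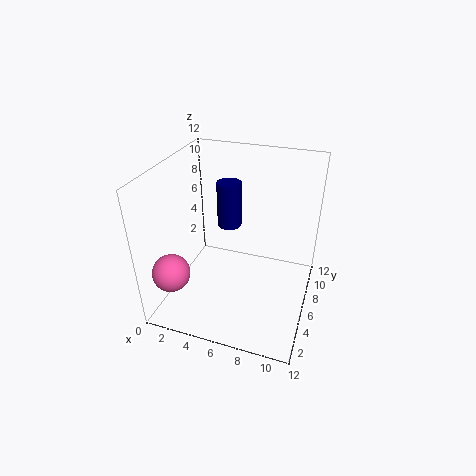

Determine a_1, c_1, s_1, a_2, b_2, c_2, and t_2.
a_1 = 1.75
c_1 = 4.25
s_1 = 1.5
a_2 = 5
b_2 = 6.75
c_2 = 6.75
t_2 = 3.75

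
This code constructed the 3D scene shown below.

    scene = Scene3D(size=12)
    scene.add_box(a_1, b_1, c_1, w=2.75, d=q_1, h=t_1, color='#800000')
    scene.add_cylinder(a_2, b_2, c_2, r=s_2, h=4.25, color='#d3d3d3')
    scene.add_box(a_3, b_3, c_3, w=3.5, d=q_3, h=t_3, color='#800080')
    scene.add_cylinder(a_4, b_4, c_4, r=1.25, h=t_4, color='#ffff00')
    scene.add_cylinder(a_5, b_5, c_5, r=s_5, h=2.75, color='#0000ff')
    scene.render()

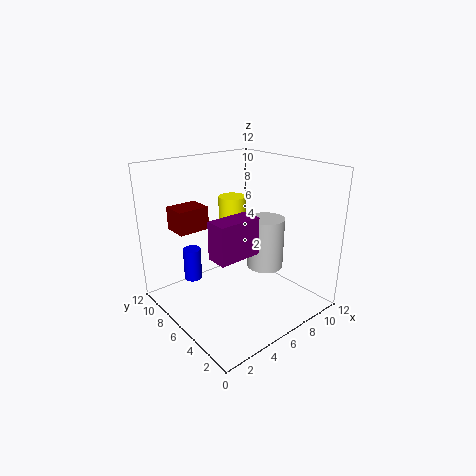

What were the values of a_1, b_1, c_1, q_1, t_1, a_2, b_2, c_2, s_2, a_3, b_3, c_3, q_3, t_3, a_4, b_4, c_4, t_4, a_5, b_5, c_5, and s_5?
a_1 = 2.25, b_1 = 8.75, c_1 = 6.25, q_1 = 2.25, t_1 = 2, a_2 = 7.75, b_2 = 4.5, c_2 = 3.5, s_2 = 1.5, a_3 = 2.5, b_3 = 3.5, c_3 = 5.5, q_3 = 1.75, t_3 = 3, a_4 = 8, b_4 = 9.25, c_4 = 3, t_4 = 5.5, a_5 = 3, b_5 = 8.5, c_5 = 2.25, s_5 = 0.75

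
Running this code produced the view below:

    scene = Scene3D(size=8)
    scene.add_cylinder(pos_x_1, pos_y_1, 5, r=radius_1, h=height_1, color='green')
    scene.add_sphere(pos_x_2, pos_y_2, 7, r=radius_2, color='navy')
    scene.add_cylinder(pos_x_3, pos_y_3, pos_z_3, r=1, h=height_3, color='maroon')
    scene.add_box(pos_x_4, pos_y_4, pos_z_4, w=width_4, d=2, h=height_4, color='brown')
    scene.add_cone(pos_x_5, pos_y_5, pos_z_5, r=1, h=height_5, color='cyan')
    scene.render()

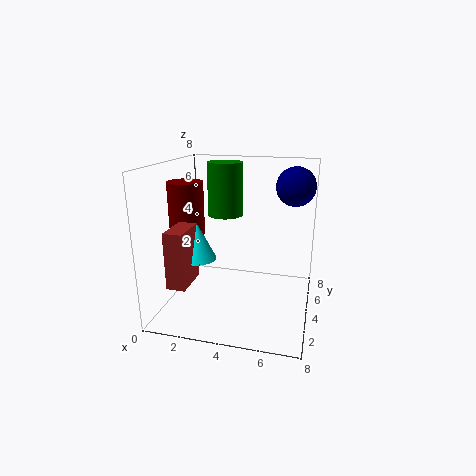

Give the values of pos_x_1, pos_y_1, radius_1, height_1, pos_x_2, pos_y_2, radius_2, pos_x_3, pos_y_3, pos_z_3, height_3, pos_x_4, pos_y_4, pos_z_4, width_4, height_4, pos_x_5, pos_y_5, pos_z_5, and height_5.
pos_x_1 = 3
pos_y_1 = 5
radius_1 = 1
height_1 = 3
pos_x_2 = 7
pos_y_2 = 4
radius_2 = 1
pos_x_3 = 1
pos_y_3 = 4
pos_z_3 = 4
height_3 = 3
pos_x_4 = 1
pos_y_4 = 1
pos_z_4 = 2
width_4 = 1
height_4 = 3
pos_x_5 = 2
pos_y_5 = 3
pos_z_5 = 3
height_5 = 2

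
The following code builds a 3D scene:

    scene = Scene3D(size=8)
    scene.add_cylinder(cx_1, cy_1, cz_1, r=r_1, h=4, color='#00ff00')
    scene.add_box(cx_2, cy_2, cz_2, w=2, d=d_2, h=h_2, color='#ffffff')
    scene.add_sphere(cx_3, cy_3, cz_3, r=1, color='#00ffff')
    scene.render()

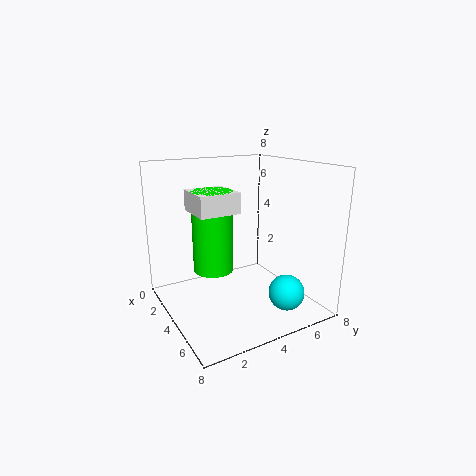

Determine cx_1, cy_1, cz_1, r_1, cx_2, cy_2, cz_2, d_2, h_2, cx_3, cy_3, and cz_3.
cx_1 = 5, cy_1 = 2, cz_1 = 3, r_1 = 1, cx_2 = 4, cy_2 = 1, cz_2 = 6, d_2 = 2, h_2 = 1, cx_3 = 6, cy_3 = 6, cz_3 = 1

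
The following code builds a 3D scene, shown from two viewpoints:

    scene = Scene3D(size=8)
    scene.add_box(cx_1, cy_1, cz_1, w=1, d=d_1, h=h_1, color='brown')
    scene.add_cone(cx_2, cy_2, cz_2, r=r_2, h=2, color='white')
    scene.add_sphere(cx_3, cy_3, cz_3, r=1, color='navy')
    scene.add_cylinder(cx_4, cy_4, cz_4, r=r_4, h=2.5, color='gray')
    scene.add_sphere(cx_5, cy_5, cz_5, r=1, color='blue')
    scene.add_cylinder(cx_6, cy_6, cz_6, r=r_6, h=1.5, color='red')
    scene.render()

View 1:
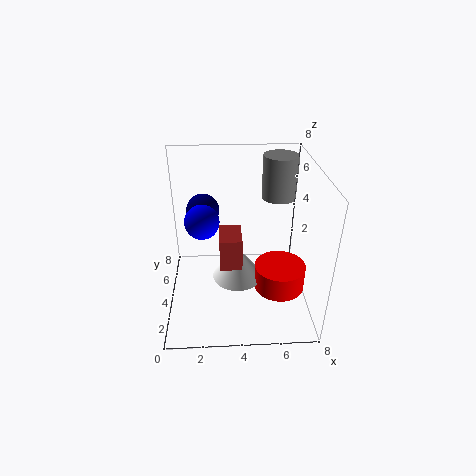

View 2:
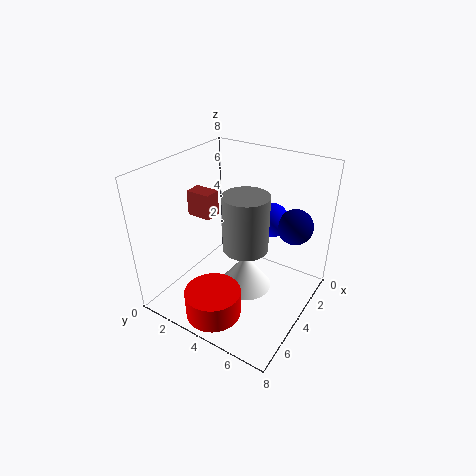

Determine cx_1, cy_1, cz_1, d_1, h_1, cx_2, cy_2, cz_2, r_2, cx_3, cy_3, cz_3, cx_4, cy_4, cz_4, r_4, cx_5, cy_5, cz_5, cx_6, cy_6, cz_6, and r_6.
cx_1 = 3; cy_1 = 0.5; cz_1 = 4.5; d_1 = 1.5; h_1 = 1.5; cx_2 = 4; cy_2 = 4.5; cz_2 = 1; r_2 = 1.5; cx_3 = 2; cy_3 = 6.5; cz_3 = 4.5; cx_4 = 6.5; cy_4 = 6; cz_4 = 5.5; r_4 = 1; cx_5 = 2; cy_5 = 5; cz_5 = 4.5; cx_6 = 6.5; cy_6 = 4; cz_6 = 0.5; r_6 = 1.5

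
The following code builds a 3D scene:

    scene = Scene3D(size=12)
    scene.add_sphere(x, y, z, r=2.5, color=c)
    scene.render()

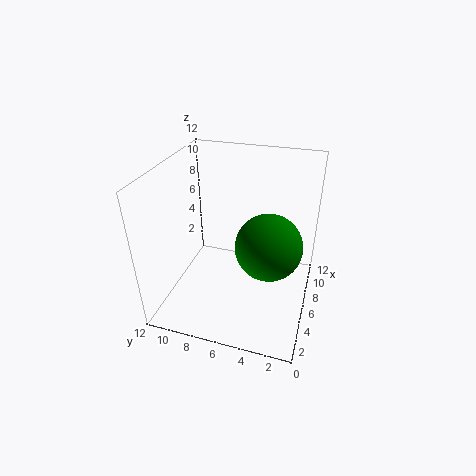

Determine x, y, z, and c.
x = 4
y = 3
z = 7
c = 'green'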